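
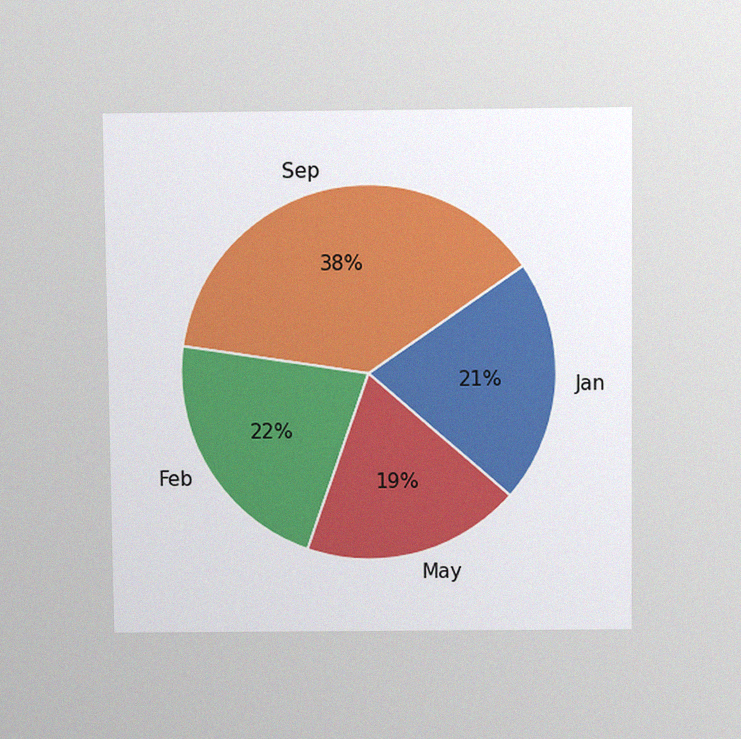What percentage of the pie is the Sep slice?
38%

The chart is viewed slightly from above, with some photo noise. The Sep slice takes up 38% of the pie.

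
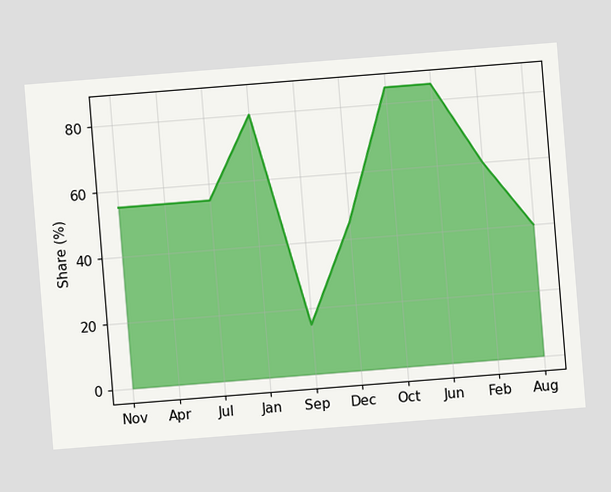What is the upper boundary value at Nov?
The chart is tilted about 5° counter-clockwise. At Nov the upper boundary is at 55%.

55%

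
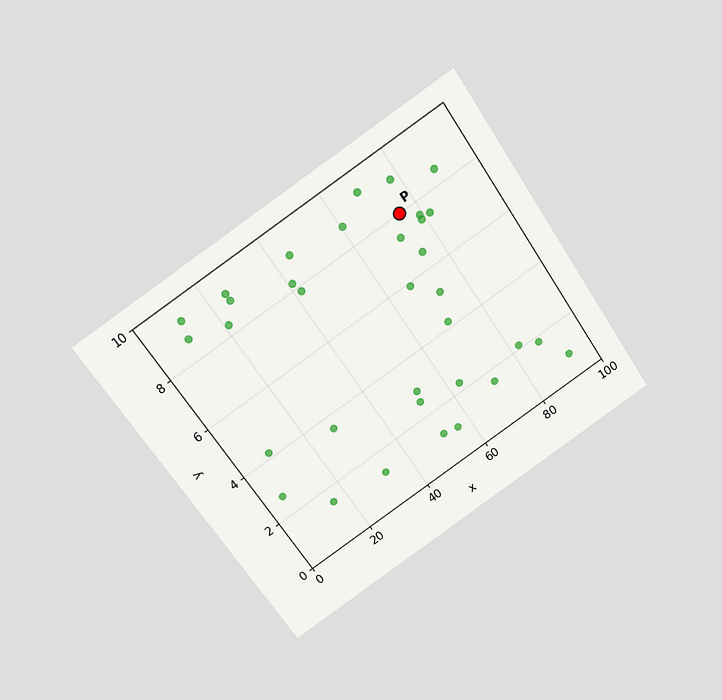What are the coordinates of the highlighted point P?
(75, 8)

The chart is tilted about 34° counter-clockwise and viewed slightly from above. Following the gridlines from P to each axis, P sits at (75, 8).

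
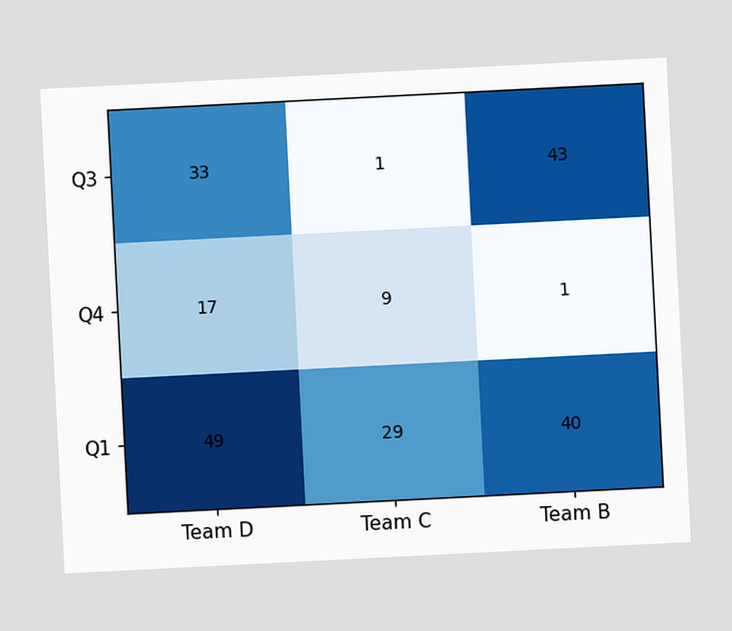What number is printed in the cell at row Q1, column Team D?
The chart is tilted about 3° counter-clockwise. The (Q1, Team D) cell reads 49.

49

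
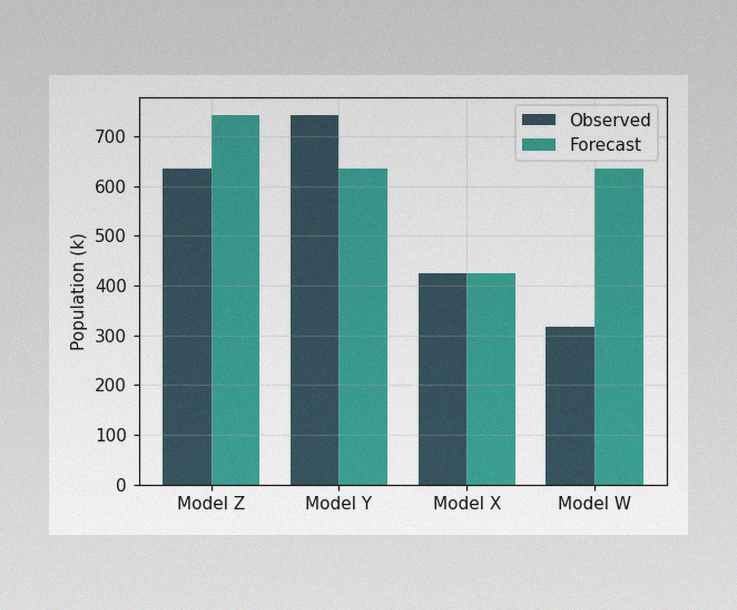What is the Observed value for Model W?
318k

The image has some photo noise and uneven lighting. The Observed bar at Model W reaches 318k on the y-axis.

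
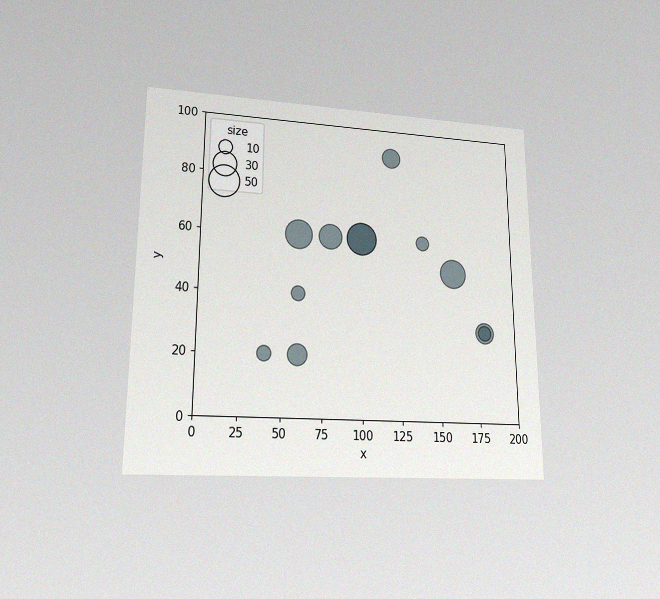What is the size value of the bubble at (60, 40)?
The chart is viewed at a slight angle, with some photo noise. Matching the bubble at (60, 40) against the size legend gives 10.

10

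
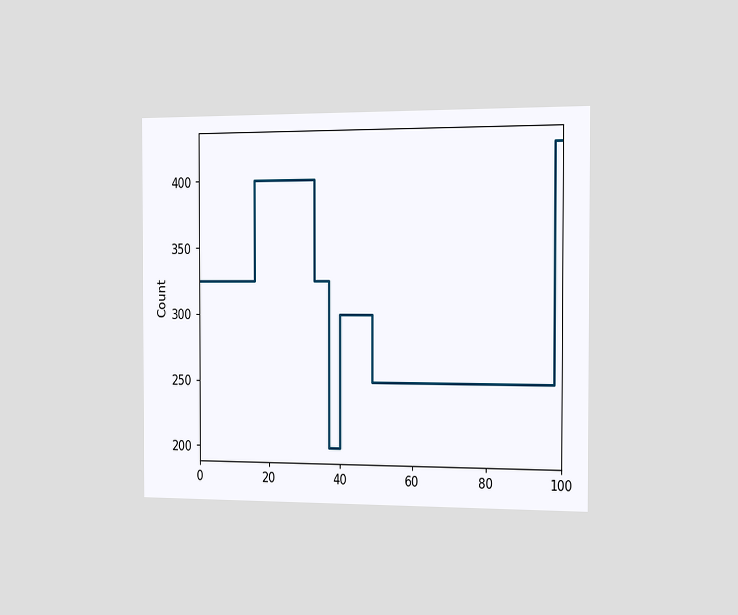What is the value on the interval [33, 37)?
325

The chart is viewed slightly from the right. On [33, 37) the step sits at 325.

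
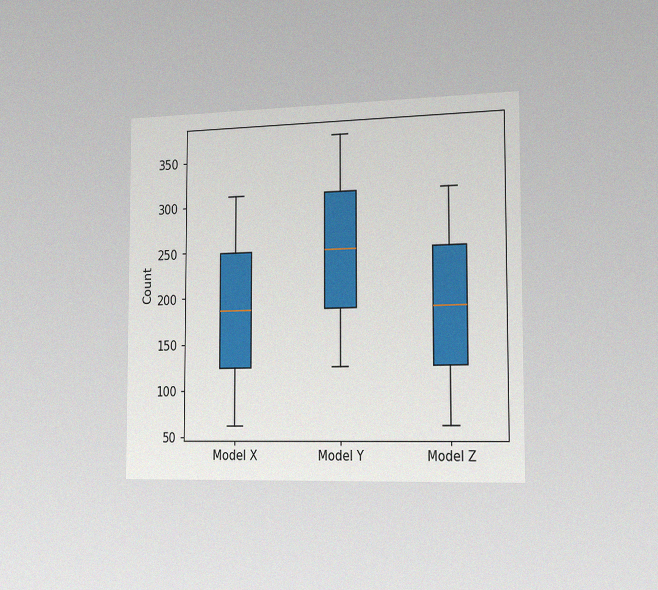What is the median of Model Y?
The chart is viewed slightly from the right, with some photo noise. The median line in the Model Y box sits at 248.

248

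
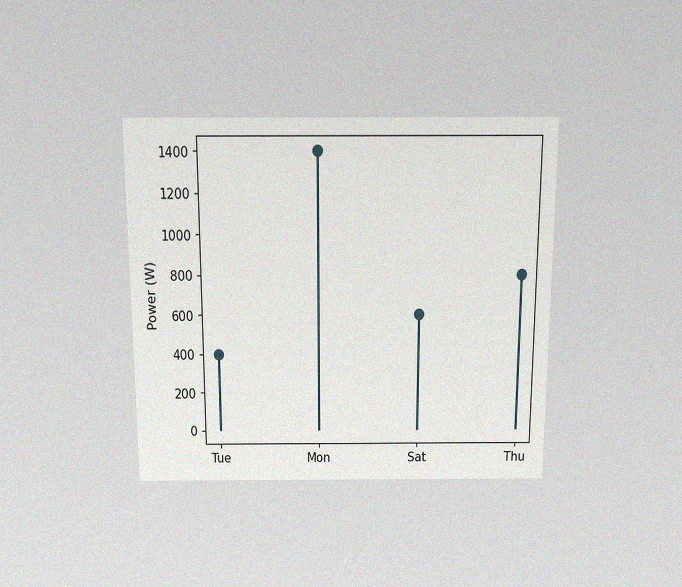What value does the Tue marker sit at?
The chart is viewed slightly from above, with some photo noise. The Tue marker sits at 400W.

400W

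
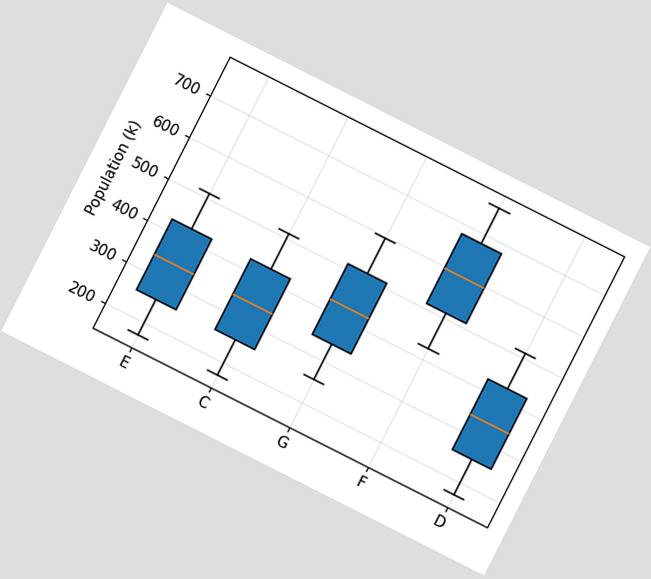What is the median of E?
The chart is tilted about 27° clockwise. The median line in the E box sits at 340k.

340k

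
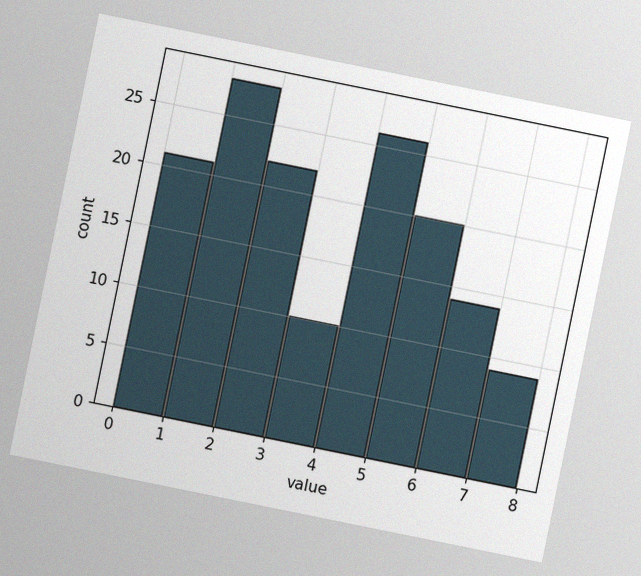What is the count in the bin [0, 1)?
21

The chart is tilted about 11° clockwise, with some photo noise. The [0, 1) bin has height 21.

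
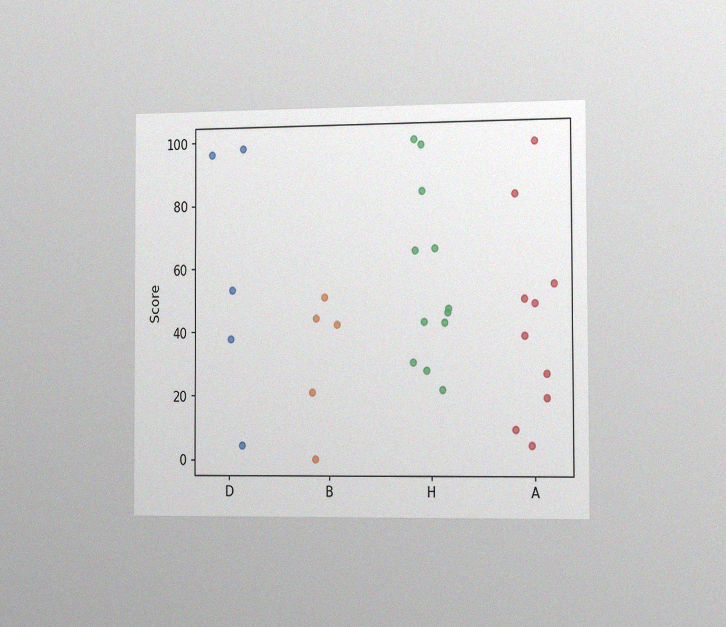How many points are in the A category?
10

The chart is viewed slightly from the right, with some photo noise. Counting the markers in the A column gives 10.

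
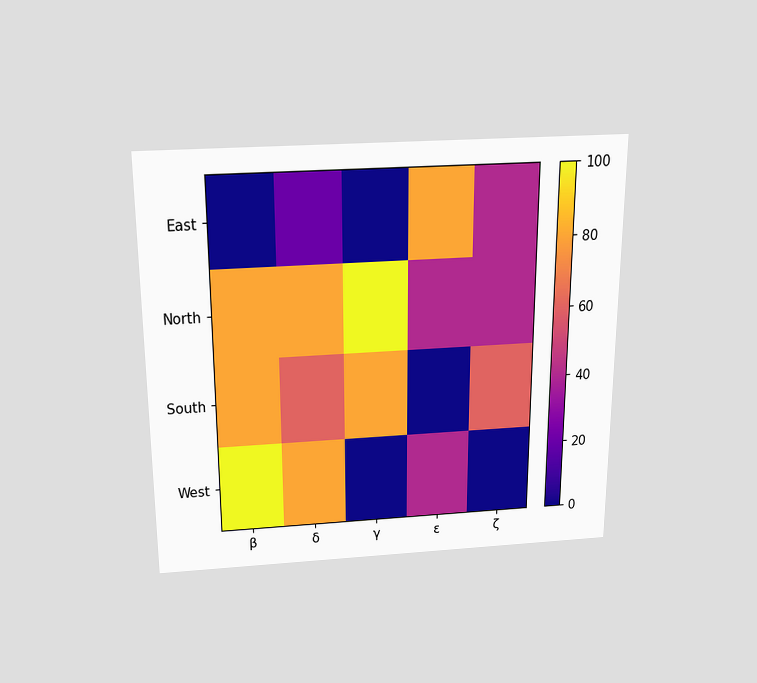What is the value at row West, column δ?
80

The chart is viewed slightly from above. Matching cell (West, δ) against the colorbar gives 80.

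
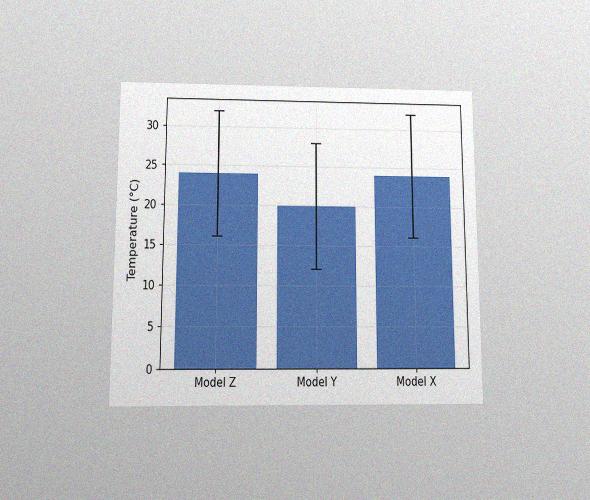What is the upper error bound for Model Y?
28°C

The chart is viewed slightly from below, with some photo noise. The Model Y bar's upper whisker reaches 28°C.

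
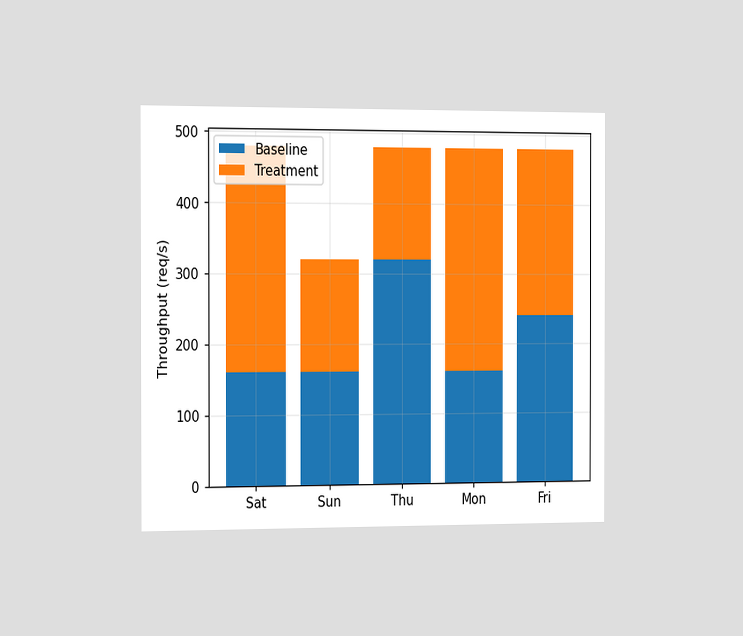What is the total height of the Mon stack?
480req/s

The chart is viewed slightly from the left. The Mon stack's top reaches 480req/s on the y-axis.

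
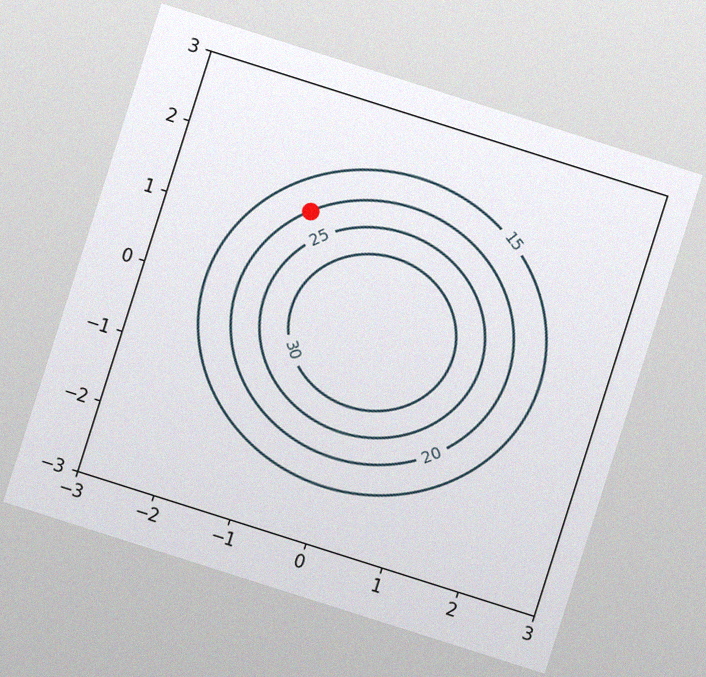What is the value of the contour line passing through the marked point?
The chart is tilted about 18° clockwise, with some photo noise. The marked point sits on the contour labelled 20.

20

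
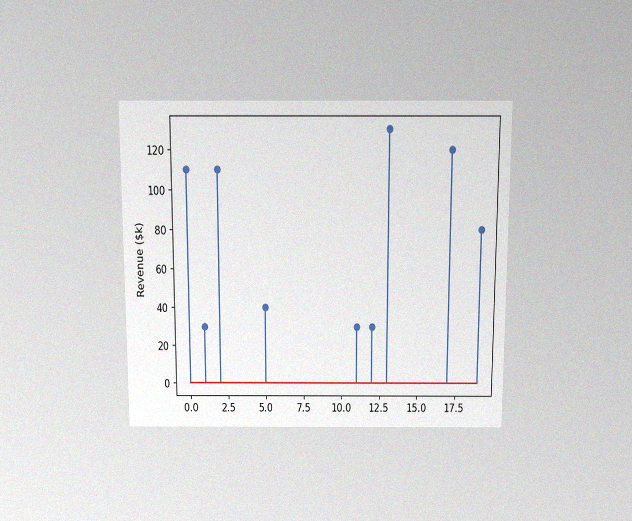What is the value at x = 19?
$80k

The chart is viewed slightly from above, with some photo noise. The stem at x=19 reaches $80k.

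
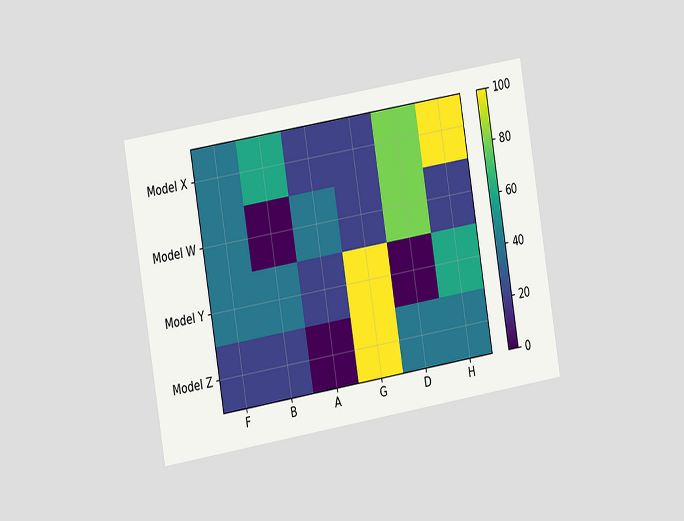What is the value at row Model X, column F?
40

The chart is tilted about 9° counter-clockwise and viewed slightly from the left. Matching cell (Model X, F) against the colorbar gives 40.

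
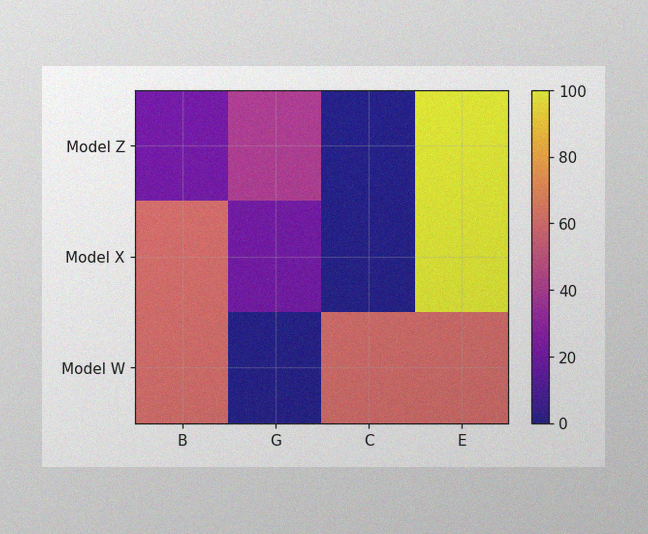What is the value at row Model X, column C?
The image has some photo noise and uneven lighting. Matching cell (Model X, C) against the colorbar gives 0.

0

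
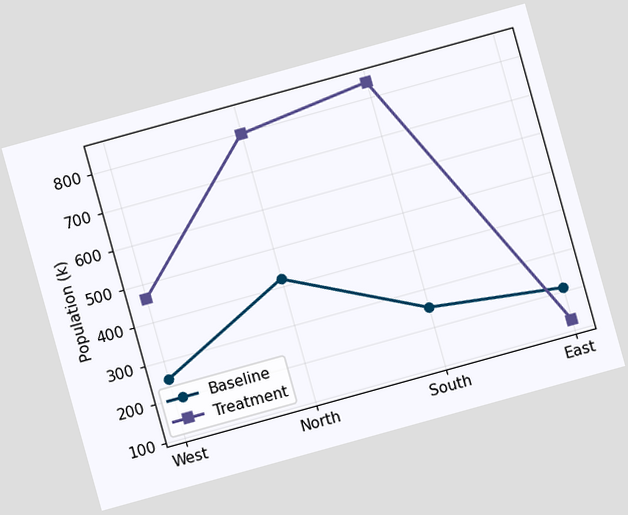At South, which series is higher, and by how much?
Treatment, by 588k

The chart is tilted about 15° counter-clockwise. At South, Treatment sits above the other line by 588k.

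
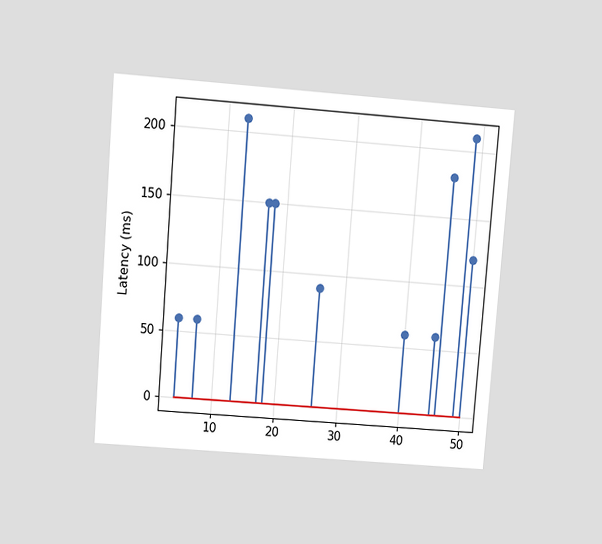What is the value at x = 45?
60ms

The chart is tilted about 4° clockwise and viewed at a slight angle. The stem at x=45 reaches 60ms.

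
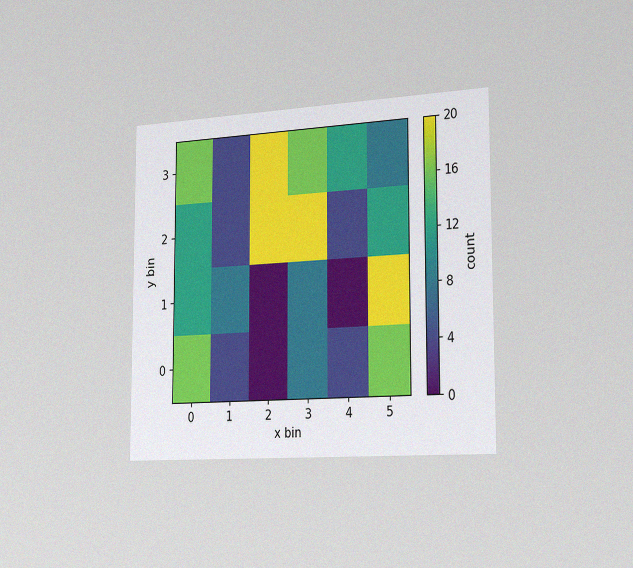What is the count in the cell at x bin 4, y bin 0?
The chart is viewed slightly from the right, with some photo noise. Matching the cell (4, 0) against the colorbar gives 4.

4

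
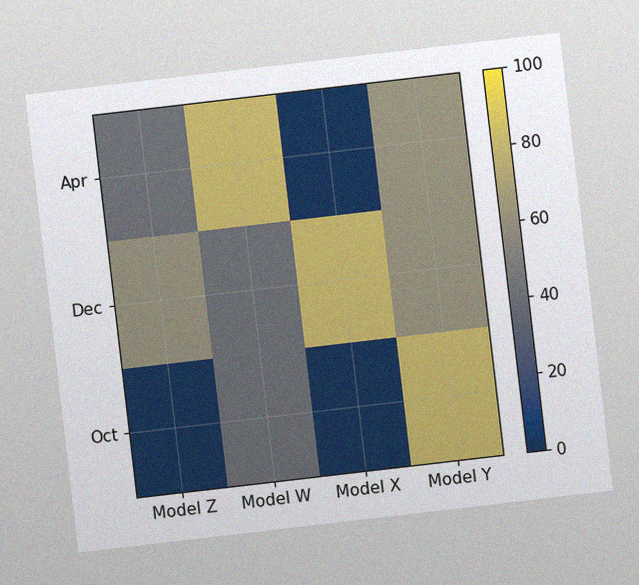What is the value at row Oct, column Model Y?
The chart is tilted about 7° counter-clockwise, with some photo noise. Matching cell (Oct, Model Y) against the colorbar gives 80.

80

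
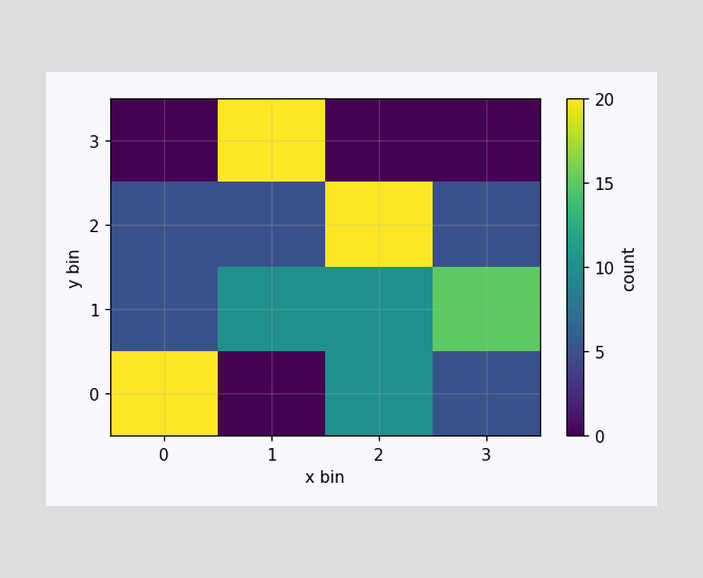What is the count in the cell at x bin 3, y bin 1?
15

Matching the cell (3, 1) against the colorbar gives 15.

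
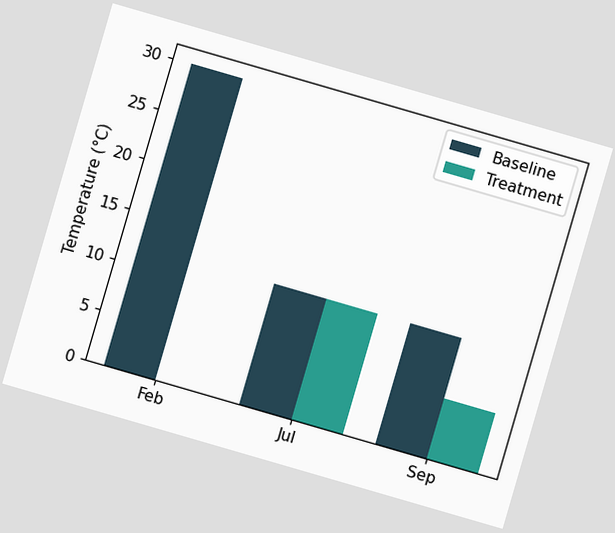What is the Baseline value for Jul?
12°C

The chart is tilted about 16° clockwise. The Baseline bar at Jul reaches 12°C on the y-axis.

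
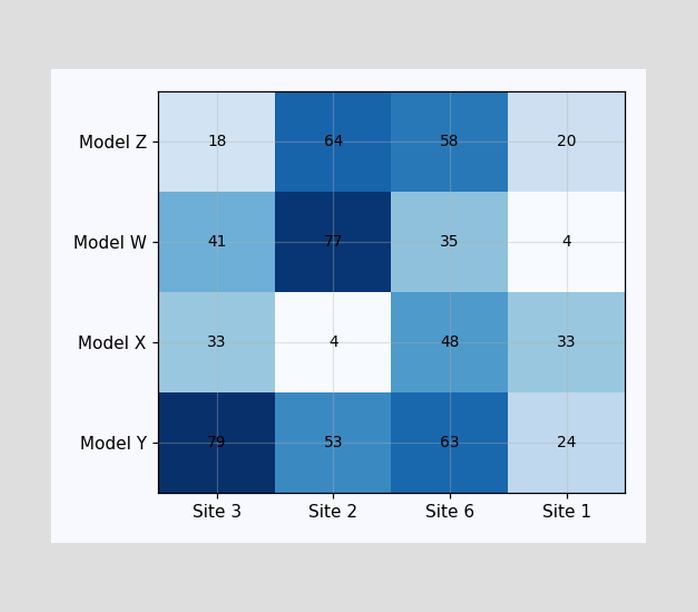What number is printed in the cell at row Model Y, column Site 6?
63

The (Model Y, Site 6) cell reads 63.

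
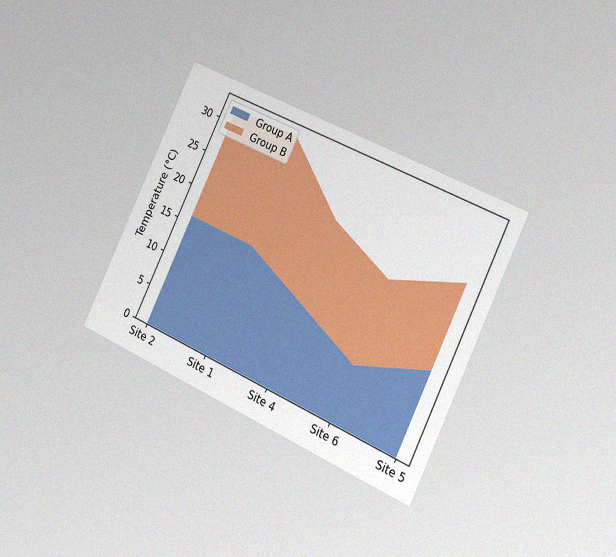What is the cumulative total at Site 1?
The chart is tilted about 25° clockwise and viewed slightly from the right, with some photo noise. The stacked total at Site 1 reaches 32°C.

32°C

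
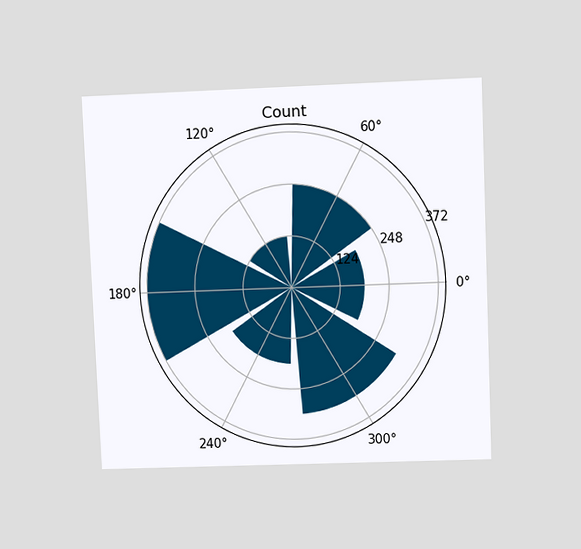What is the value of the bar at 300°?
310

The chart is tilted about 2° counter-clockwise and viewed at a slight angle. The bar at 300° reaches 310 on the radial axis.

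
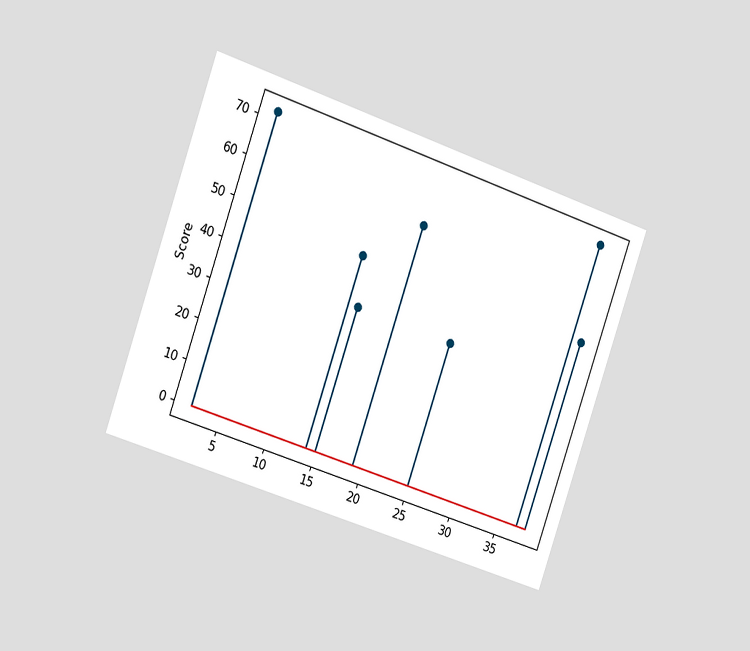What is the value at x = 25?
The chart is tilted about 19° clockwise and viewed slightly from the left. The stem at x=25 reaches 36.

36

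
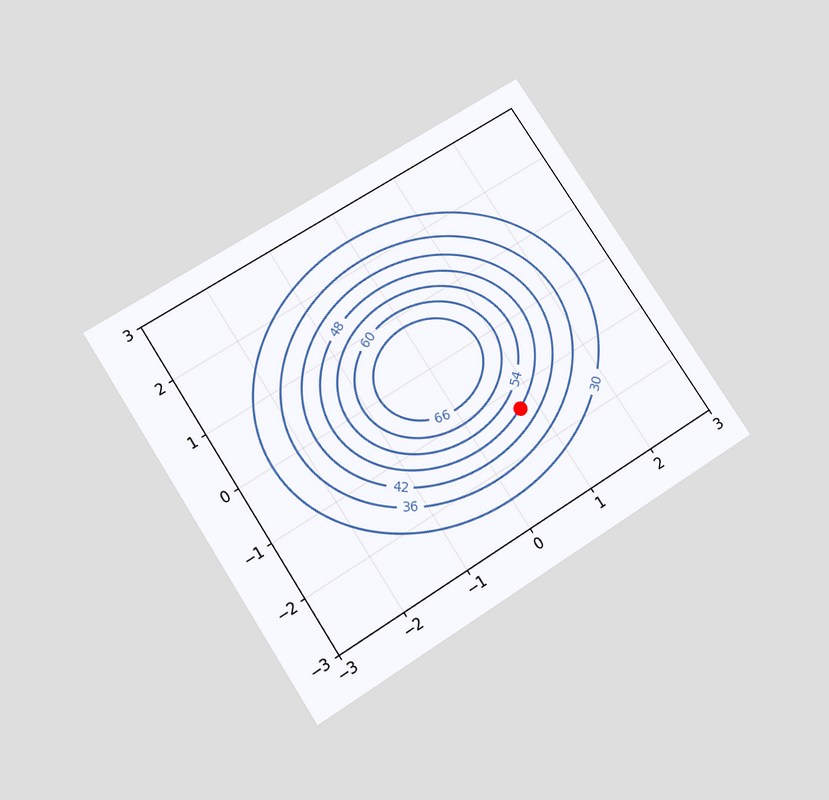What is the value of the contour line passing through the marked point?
48

The chart is tilted about 33° counter-clockwise and viewed slightly from below. The marked point sits on the contour labelled 48.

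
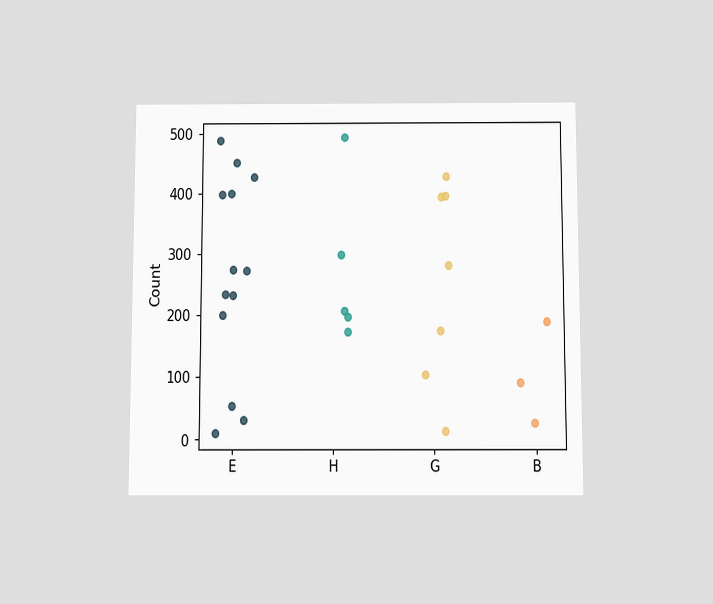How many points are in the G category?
The chart is viewed slightly from below. Counting the markers in the G column gives 7.

7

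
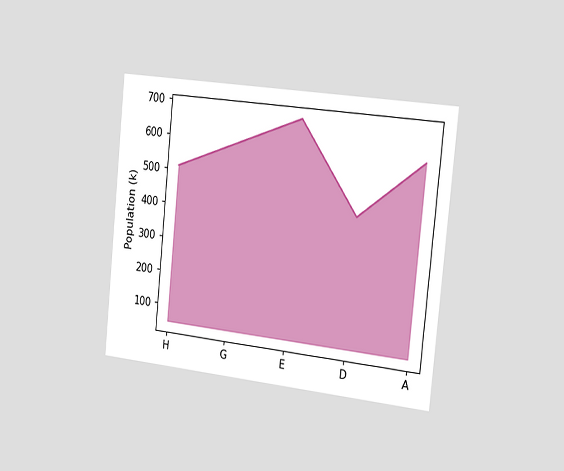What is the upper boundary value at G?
595k

The chart is tilted about 6° clockwise and viewed slightly from the right. At G the upper boundary is at 595k.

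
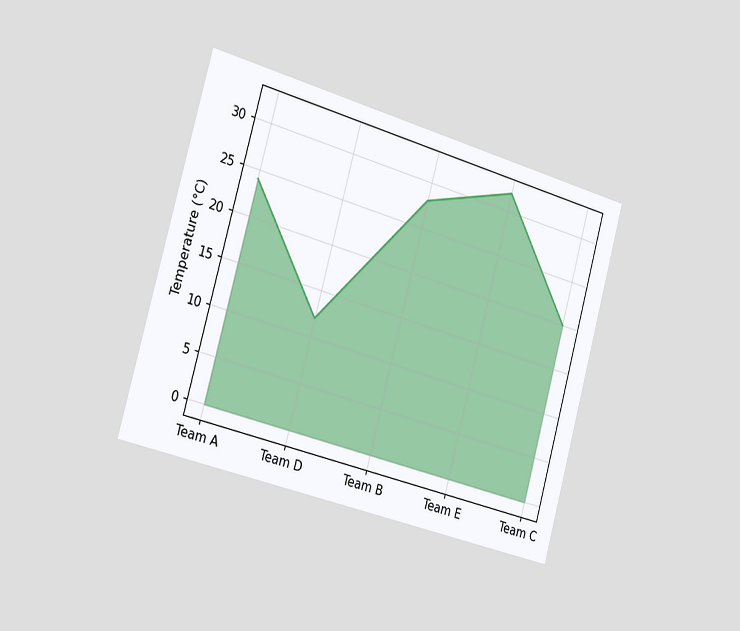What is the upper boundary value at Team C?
The chart is tilted about 15° clockwise and viewed slightly from the left. At Team C the upper boundary is at 20°C.

20°C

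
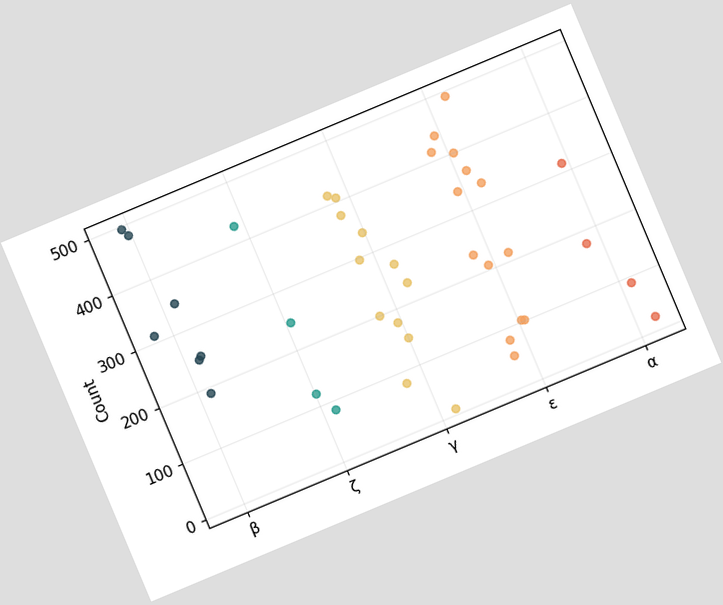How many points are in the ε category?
14

The chart is tilted about 23° counter-clockwise. Counting the markers in the ε column gives 14.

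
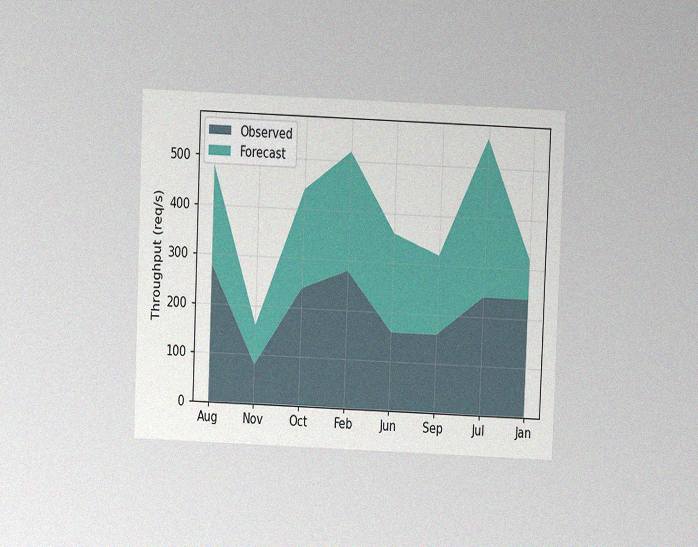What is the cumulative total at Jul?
The chart is tilted about 2° clockwise and viewed slightly from above, with some photo noise. The stacked total at Jul reaches 560req/s.

560req/s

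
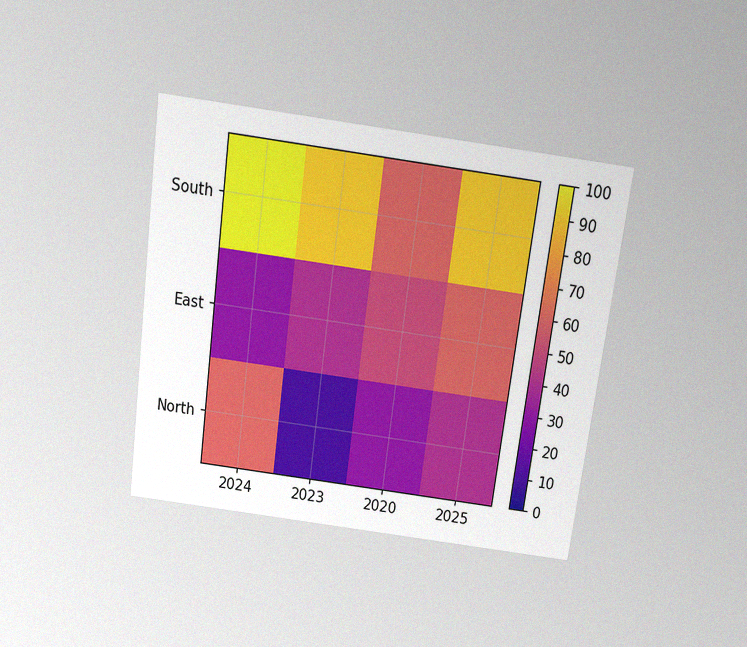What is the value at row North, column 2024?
The chart is tilted about 8° clockwise and viewed slightly from above, with some photo noise. Matching cell (North, 2024) against the colorbar gives 60.

60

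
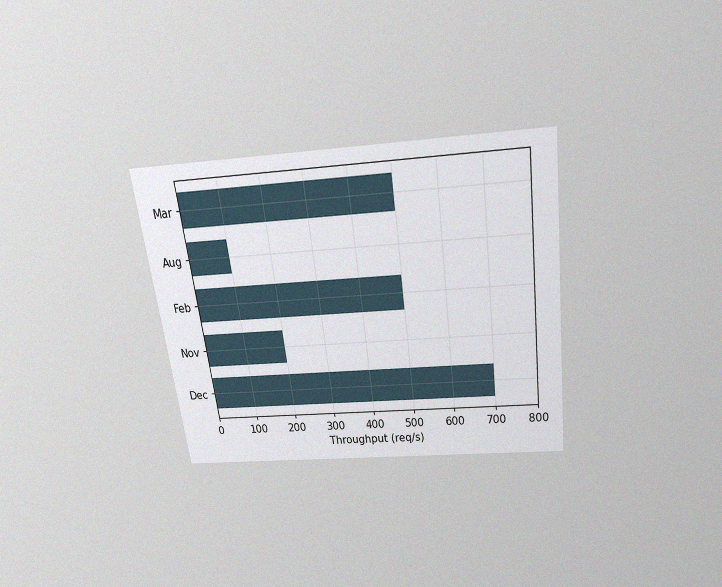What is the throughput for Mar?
500req/s

The chart is tilted about 8° counter-clockwise and viewed slightly from above, with some photo noise. Reading along the chart's x-axis, the Mar bar reaches 500req/s.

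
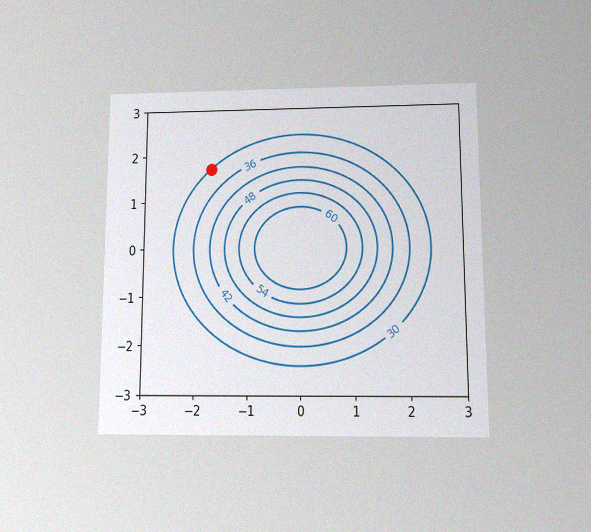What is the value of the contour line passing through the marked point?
The chart is viewed at a slight angle, with some photo noise. The marked point sits on the contour labelled 30.

30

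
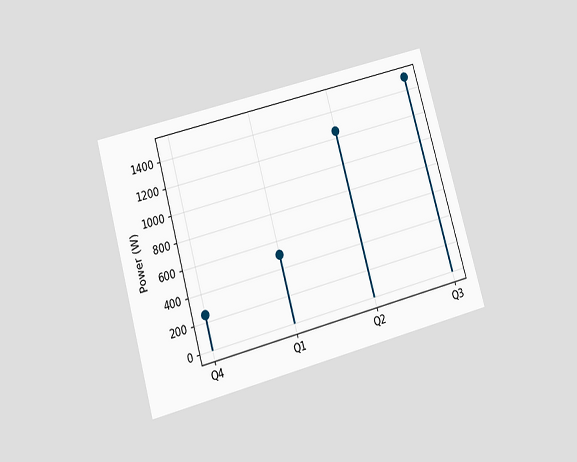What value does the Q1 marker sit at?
500W

The chart is tilted about 16° counter-clockwise and viewed slightly from below. The Q1 marker sits at 500W.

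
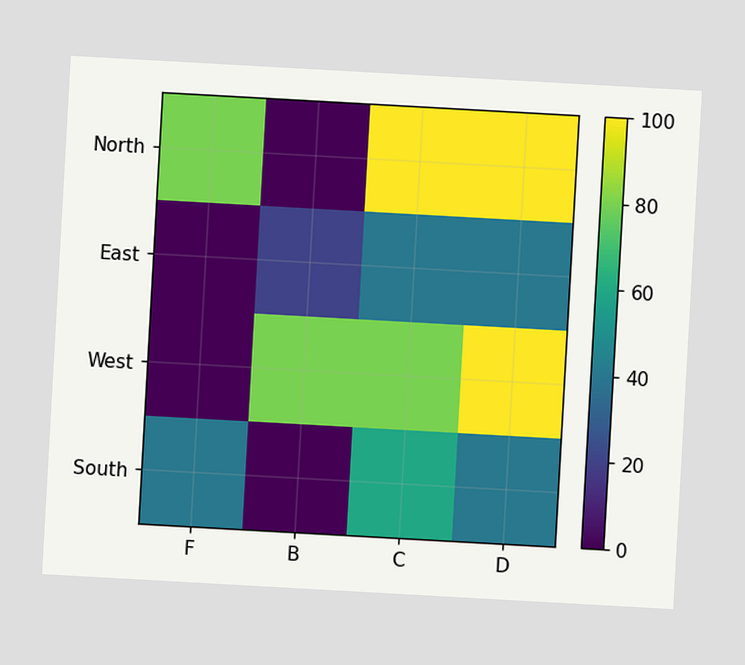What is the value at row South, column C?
The chart is tilted about 3° clockwise. Matching cell (South, C) against the colorbar gives 60.

60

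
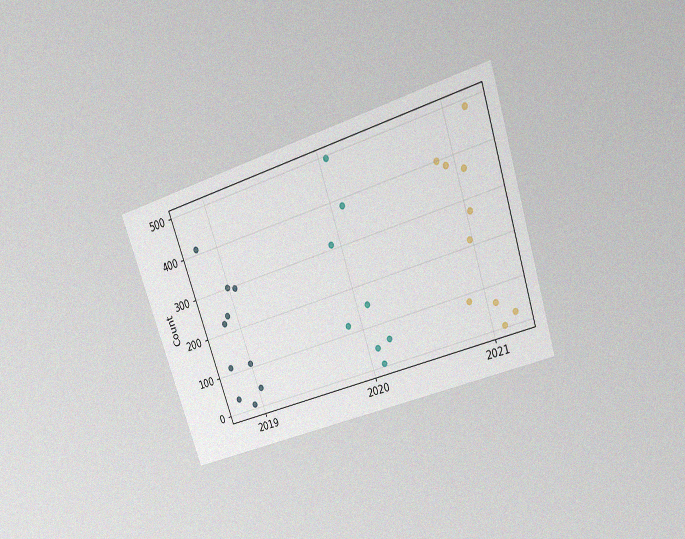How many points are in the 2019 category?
The chart is tilted about 19° counter-clockwise and viewed slightly from above, with some photo noise. Counting the markers in the 2019 column gives 10.

10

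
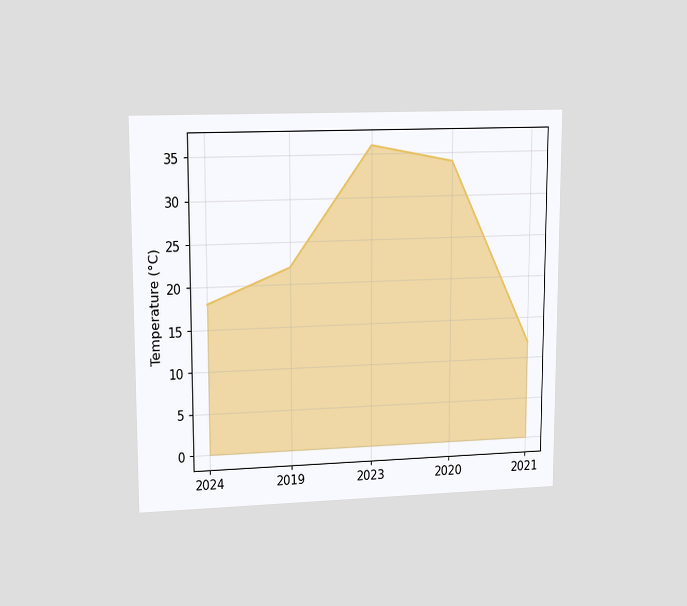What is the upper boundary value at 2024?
The chart is viewed at a slight angle. At 2024 the upper boundary is at 18°C.

18°C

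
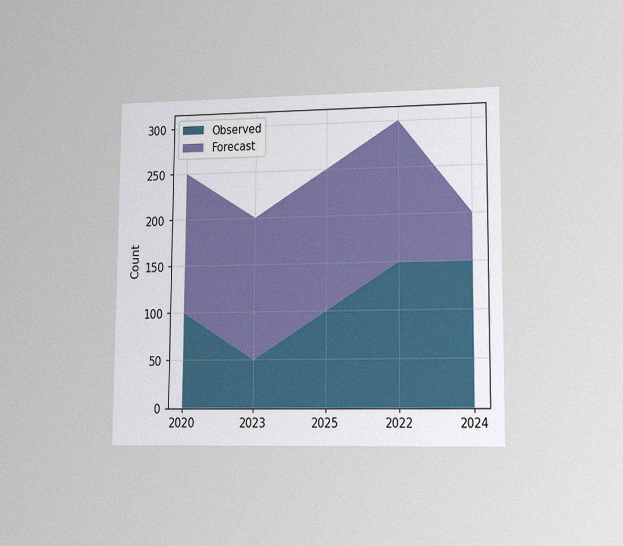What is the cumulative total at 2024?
The chart is viewed at a slight angle, with some photo noise. The stacked total at 2024 reaches 200.

200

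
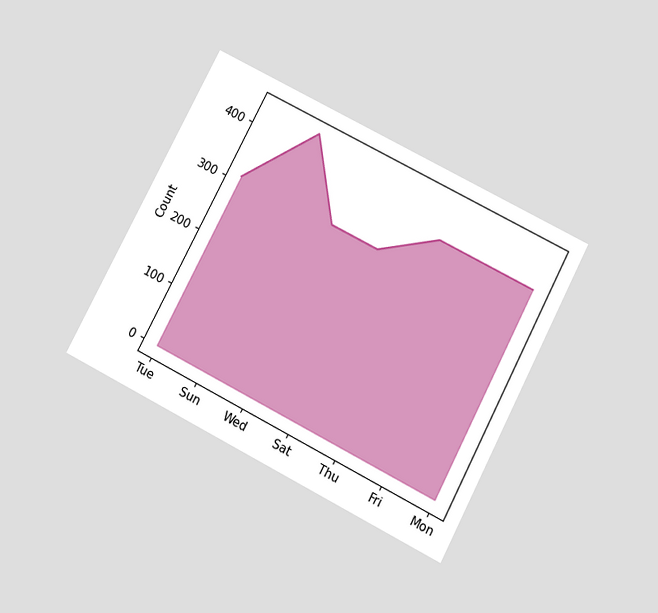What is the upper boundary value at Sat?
The chart is tilted about 27° clockwise and viewed slightly from below. At Sat the upper boundary is at 310.

310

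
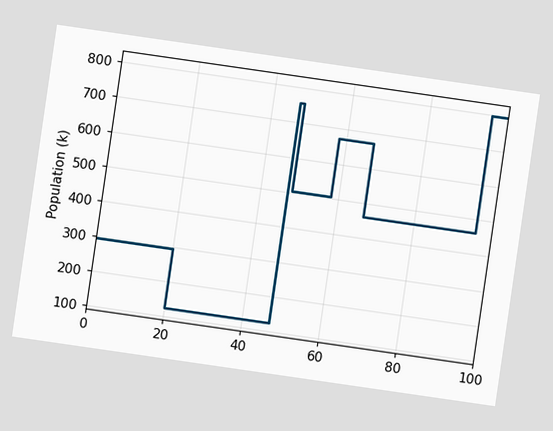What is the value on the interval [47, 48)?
The chart is tilted about 8° clockwise. On [47, 48) the step sits at 756k.

756k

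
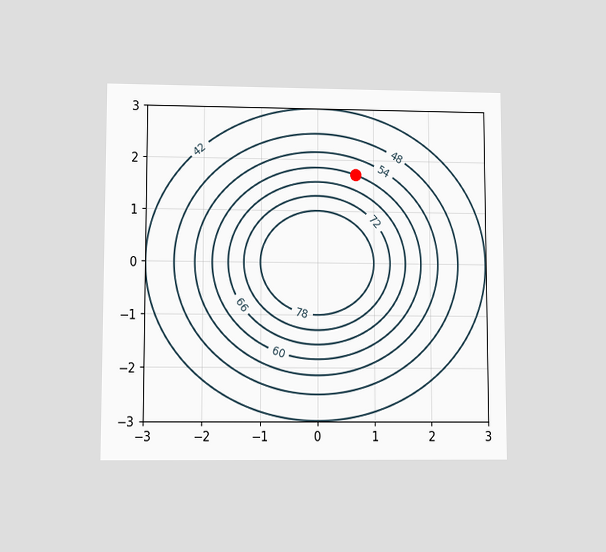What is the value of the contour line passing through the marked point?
60

The chart is viewed at a slight angle. The marked point sits on the contour labelled 60.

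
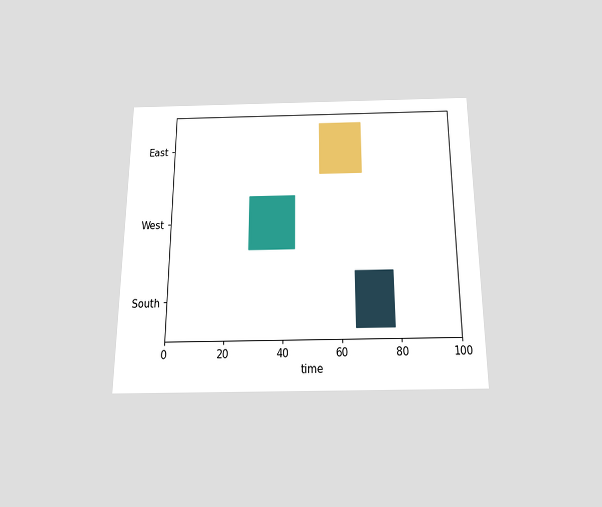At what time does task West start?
28

The chart is viewed slightly from below. The West bar begins at t=28.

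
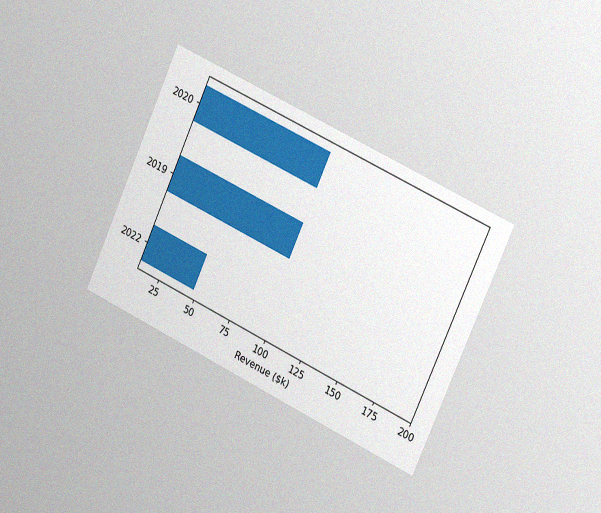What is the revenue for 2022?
The chart is tilted about 25° clockwise and viewed slightly from the right, with some photo noise. Reading along the chart's x-axis, the 2022 bar reaches $48k.

$48k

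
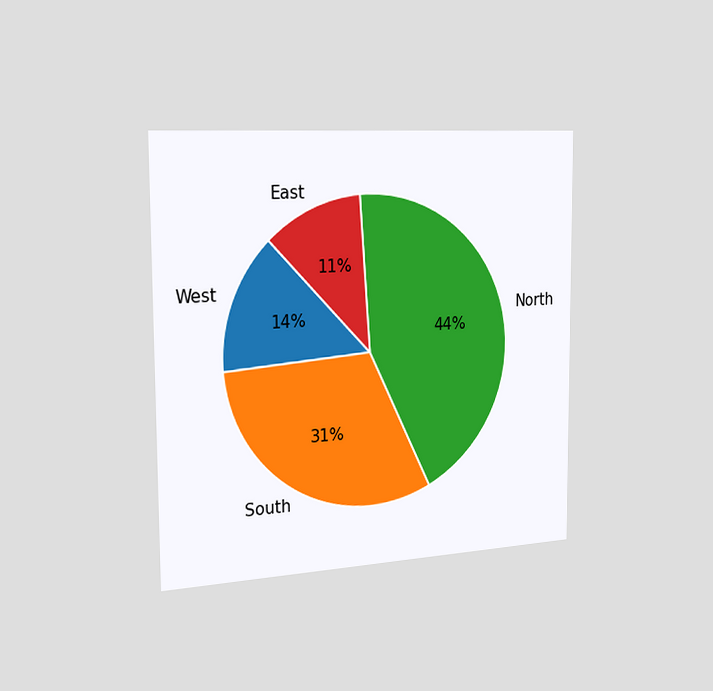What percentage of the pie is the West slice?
14%

The chart is viewed slightly from the left. The West slice takes up 14% of the pie.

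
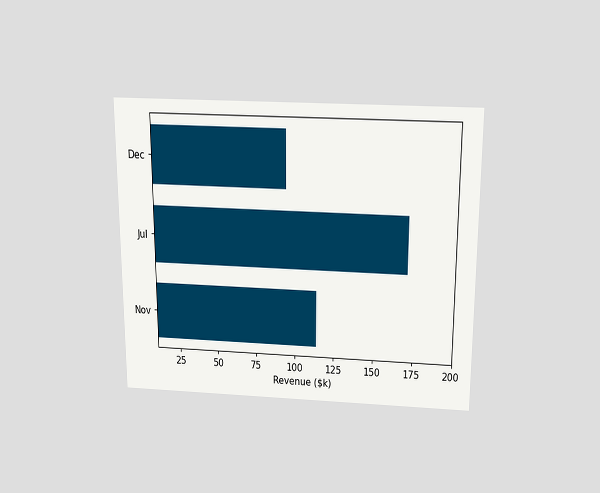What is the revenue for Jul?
The chart is viewed slightly from above. Reading along the chart's x-axis, the Jul bar reaches $171k.

$171k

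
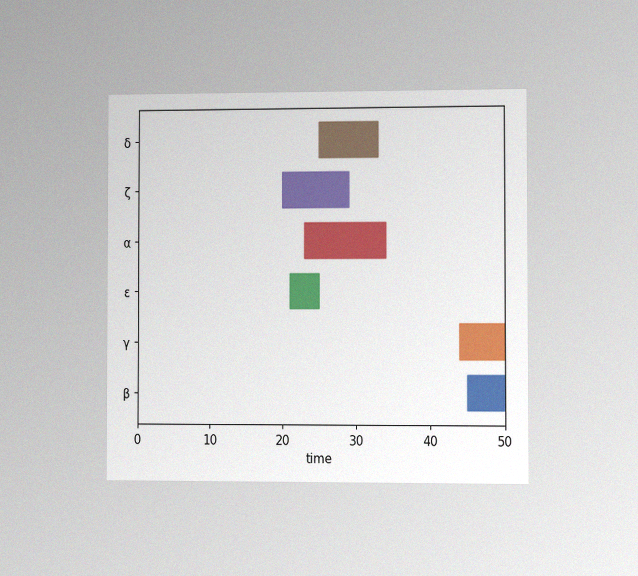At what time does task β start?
The chart is viewed slightly from the right, with some photo noise. The β bar begins at t=45.

45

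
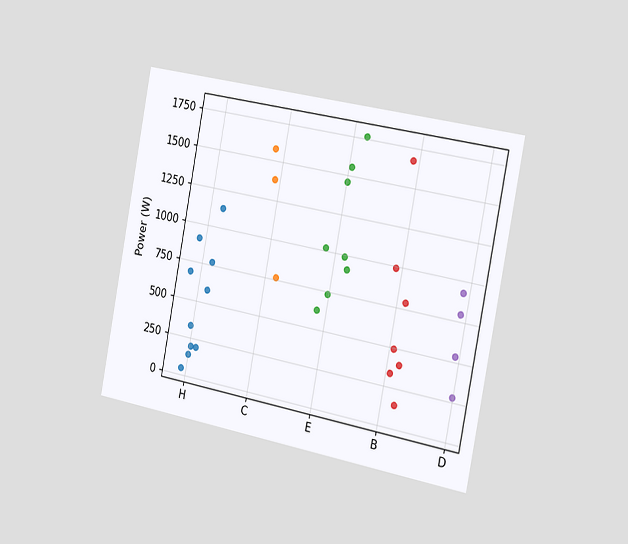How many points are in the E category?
The chart is tilted about 11° clockwise and viewed slightly from the right. Counting the markers in the E column gives 8.

8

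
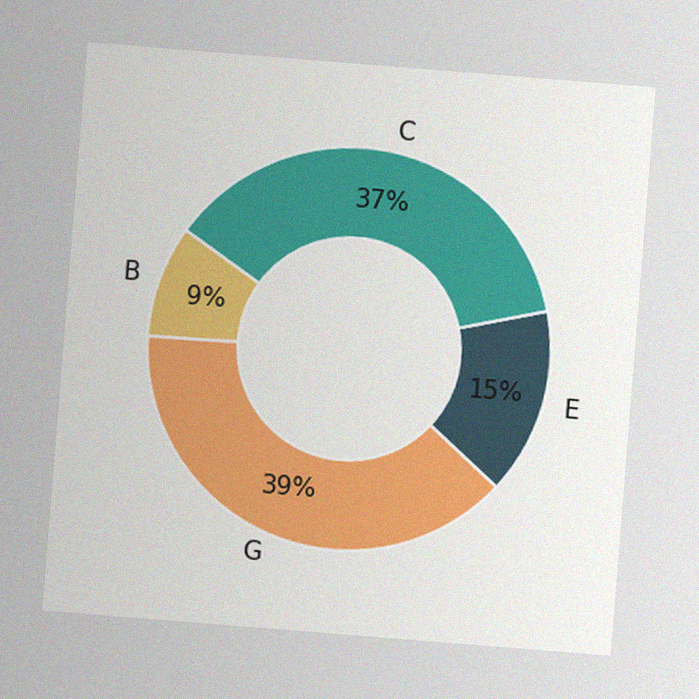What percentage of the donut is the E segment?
15%

The chart is tilted about 5° clockwise, with some photo noise. The E segment takes up 15% of the ring.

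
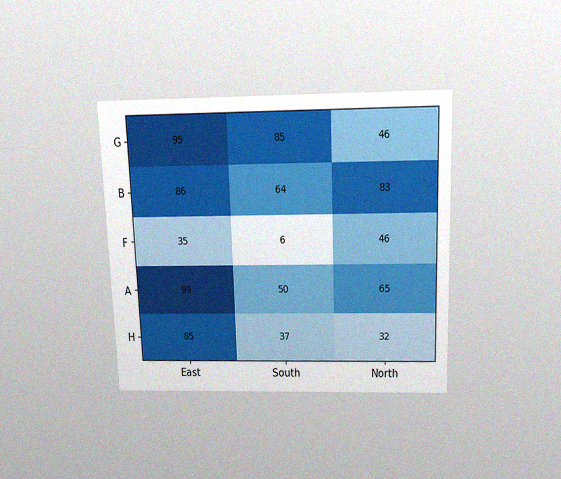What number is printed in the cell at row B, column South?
64

The chart is tilted about 2° counter-clockwise and viewed slightly from above, with some photo noise. The (B, South) cell reads 64.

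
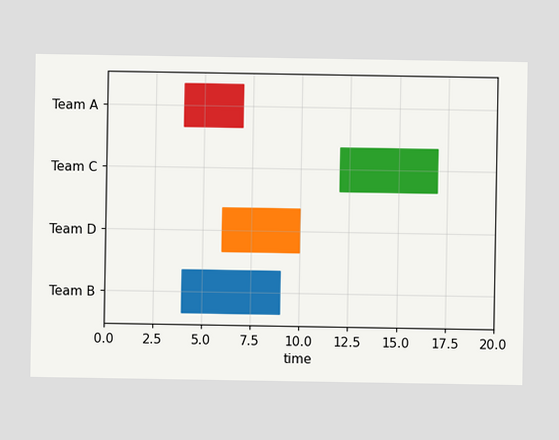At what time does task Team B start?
4

The Team B bar begins at t=4.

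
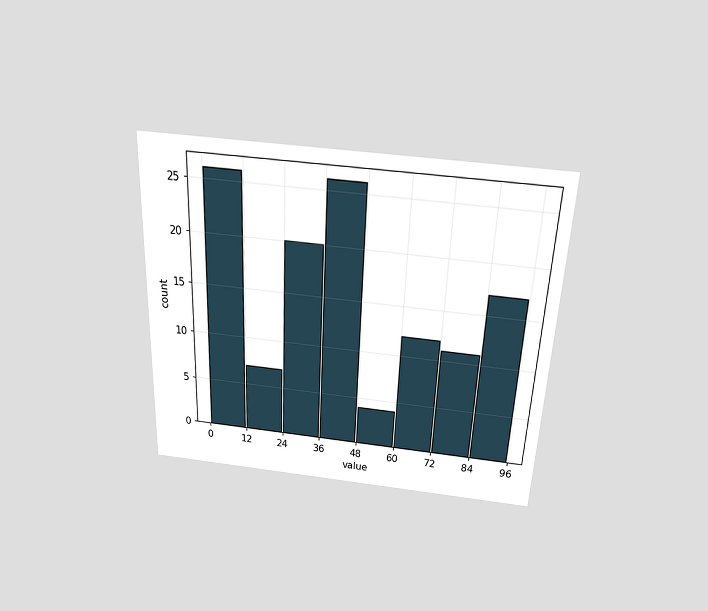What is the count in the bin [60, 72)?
12

The chart is tilted about 2° clockwise and viewed slightly from above. The [60, 72) bin has height 12.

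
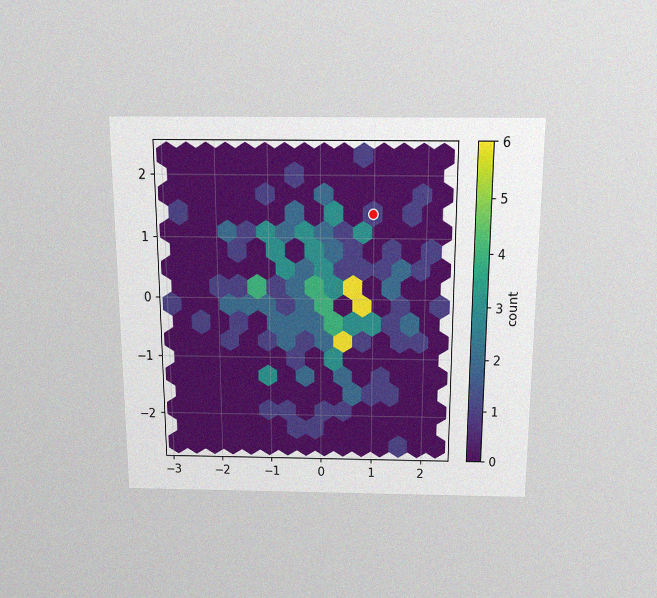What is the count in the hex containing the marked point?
The chart is viewed slightly from above, with some photo noise. The marked hex reads 1 on the colorbar.

1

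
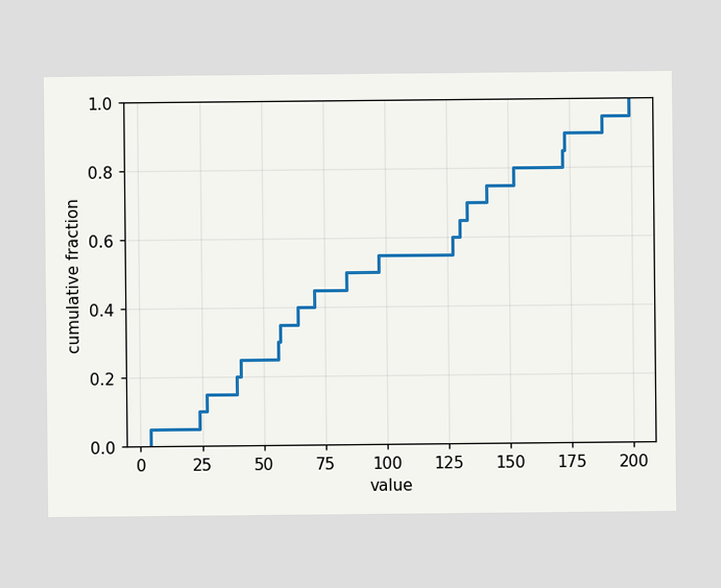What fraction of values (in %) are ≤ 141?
75%

At x=141 the ECDF step is at 75%.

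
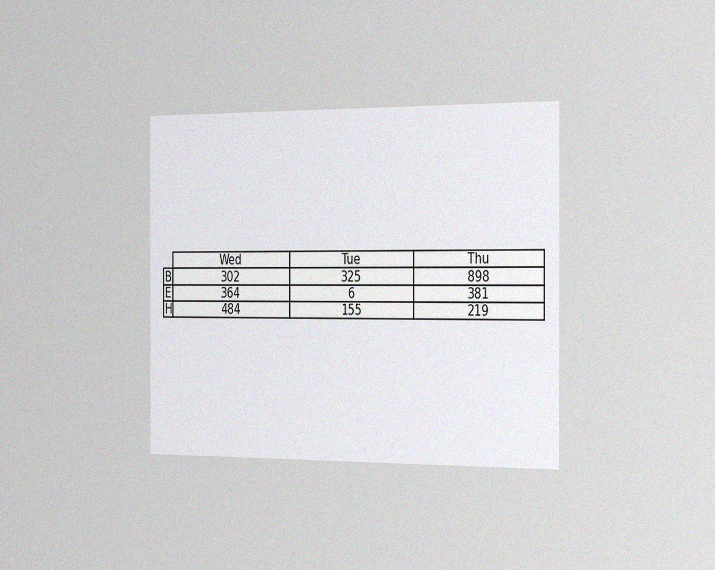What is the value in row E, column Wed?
The chart is viewed slightly from the right, with some photo noise. The (E, Wed) cell reads 364.

364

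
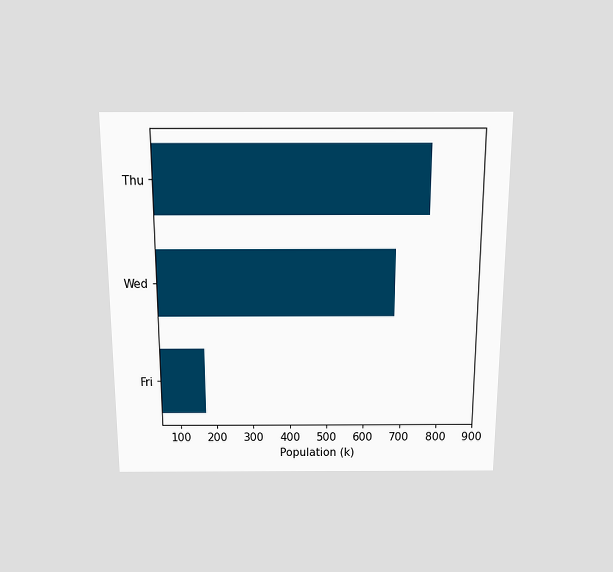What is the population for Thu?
765k

The chart is viewed slightly from above. Reading along the chart's x-axis, the Thu bar reaches 765k.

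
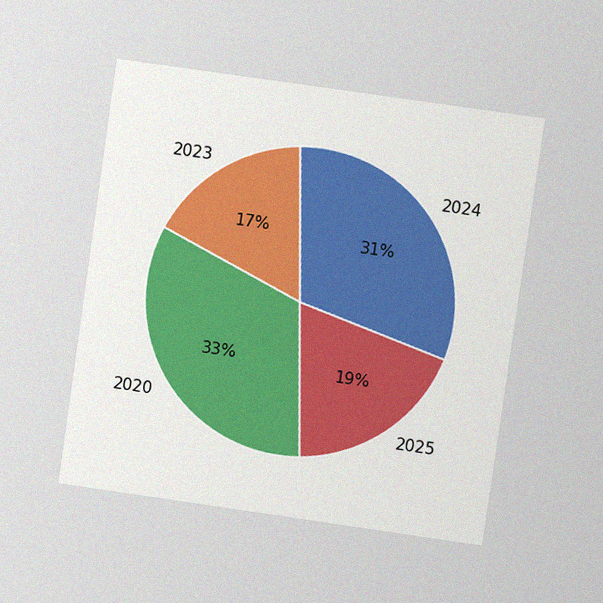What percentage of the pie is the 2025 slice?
19%

The chart is tilted about 8° clockwise and viewed at a slight angle, with some photo noise. The 2025 slice takes up 19% of the pie.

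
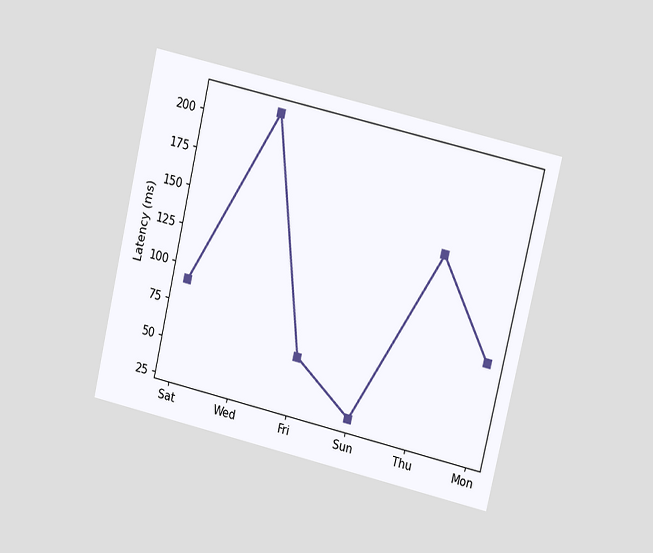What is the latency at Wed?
The chart is tilted about 13° clockwise and viewed at a slight angle. At Wed, the line is at 210ms.

210ms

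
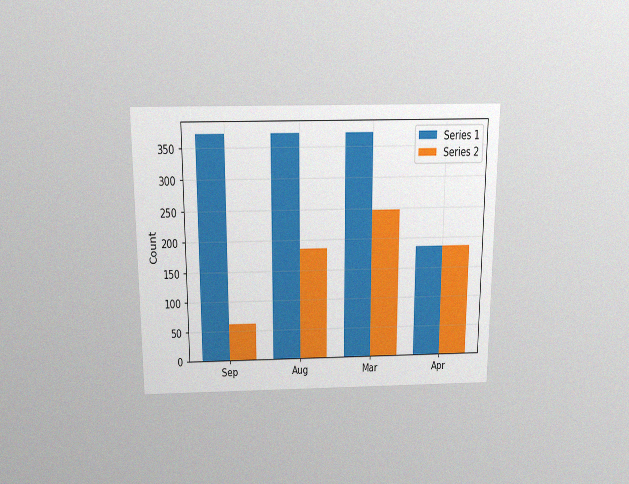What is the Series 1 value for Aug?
The chart is viewed slightly from above, with some photo noise. The Series 1 bar at Aug reaches 372 on the y-axis.

372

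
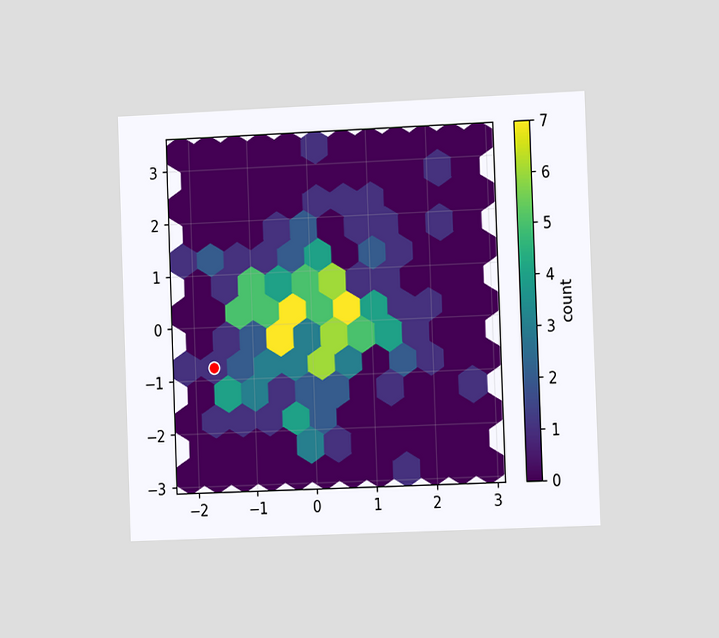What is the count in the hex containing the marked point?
1

The chart is tilted about 2° counter-clockwise and viewed slightly from the right. The marked hex reads 1 on the colorbar.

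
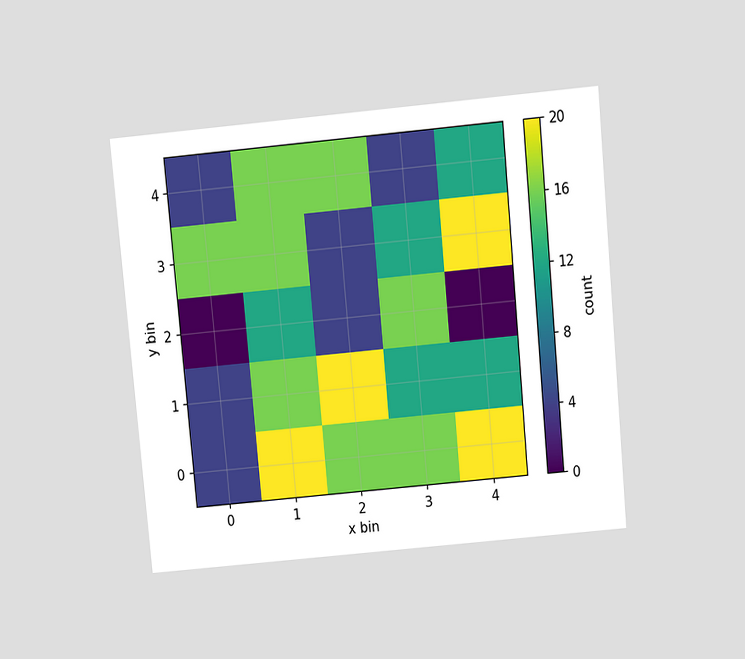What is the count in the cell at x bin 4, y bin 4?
The chart is tilted about 5° counter-clockwise and viewed at a slight angle. Matching the cell (4, 4) against the colorbar gives 12.

12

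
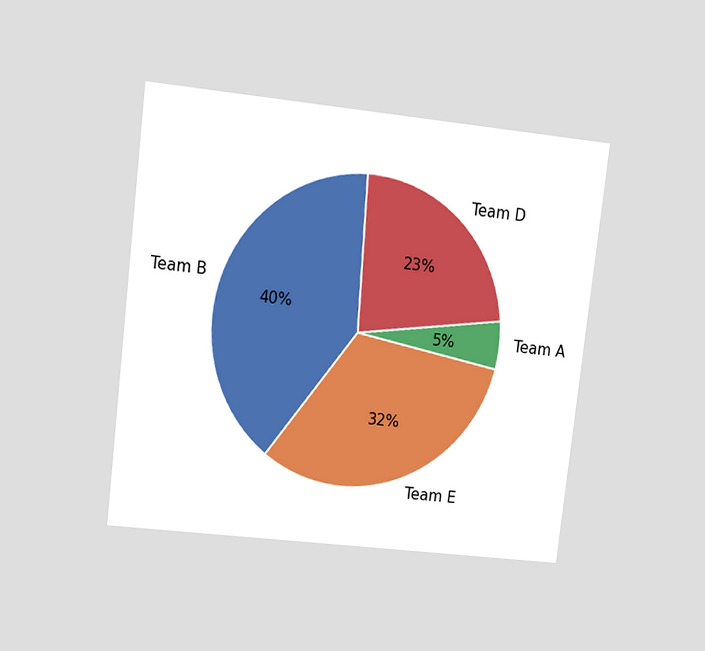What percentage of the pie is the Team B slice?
40%

The chart is tilted about 7° clockwise and viewed at a slight angle. The Team B slice takes up 40% of the pie.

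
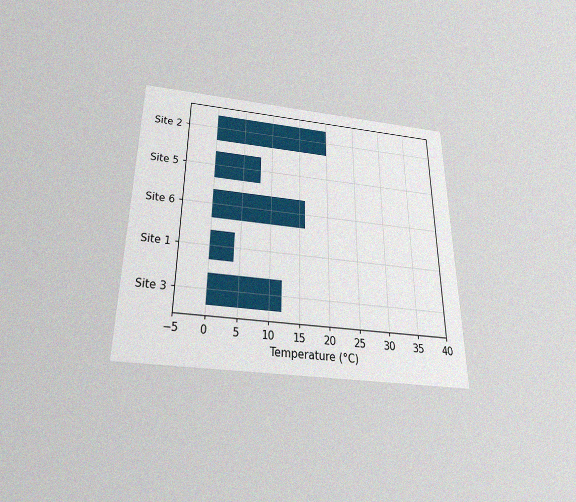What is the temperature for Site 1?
4°C

The chart is viewed slightly from below, with some photo noise. Reading along the chart's x-axis, the Site 1 bar reaches 4°C.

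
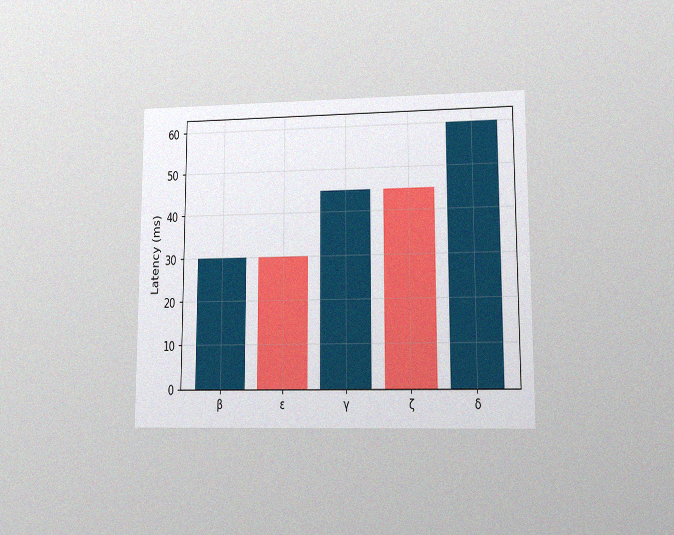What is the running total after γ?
The chart is viewed at a slight angle, with some photo noise. After γ the running total reaches 45ms.

45ms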